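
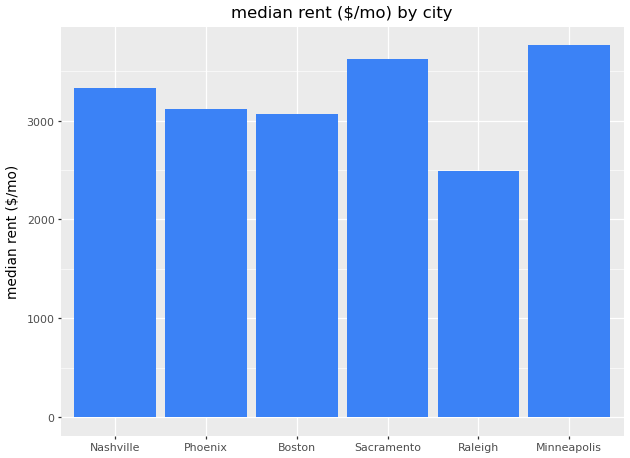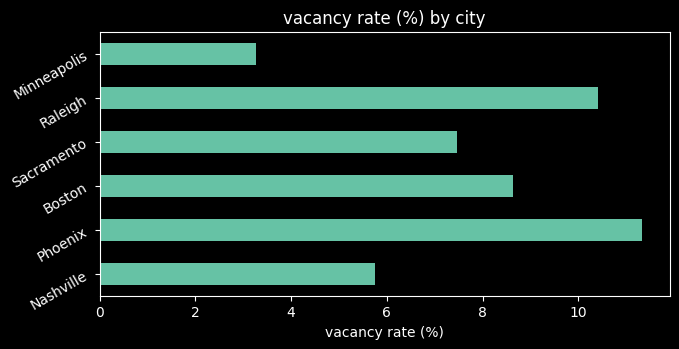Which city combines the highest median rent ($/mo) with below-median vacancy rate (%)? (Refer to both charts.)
Minneapolis

Chart 2 median vacancy rate (%) ≈ 8; below-median cities: Nashville, Sacramento, Minneapolis. Among those, Minneapolis has the highest median rent ($/mo) (≈ 4000).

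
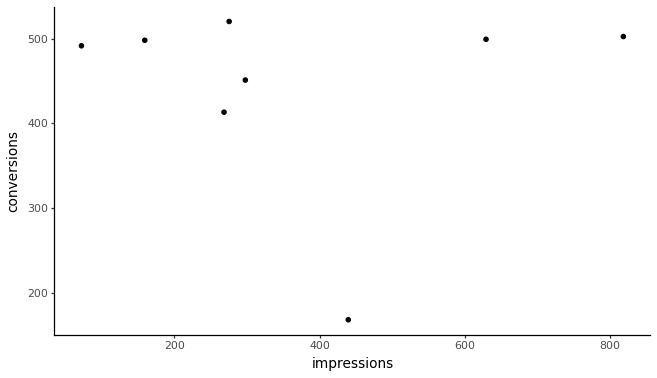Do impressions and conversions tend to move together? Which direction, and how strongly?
Points are roughly uncorrelated; weak (|r| ≈ 0.0).

no clear correlation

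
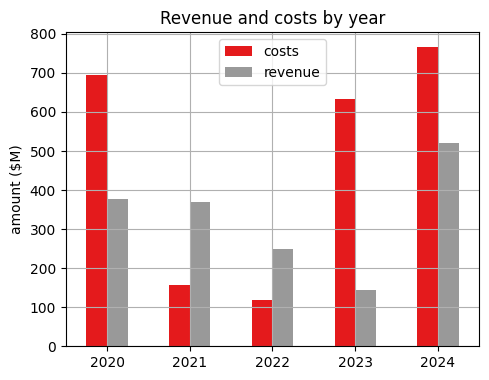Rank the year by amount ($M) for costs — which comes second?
Top 3 for costs: 2024 ≈ 800, 2020 ≈ 700, 2023 ≈ 600.

2020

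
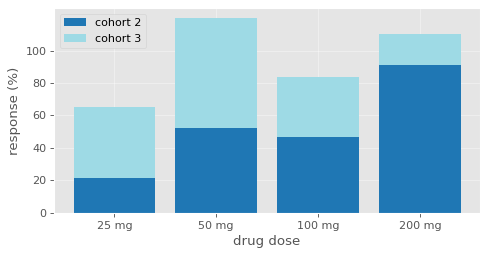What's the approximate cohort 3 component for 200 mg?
≈ 20

cohort 3 top ≈ 120, bottom ≈ 100; segment ≈ 20.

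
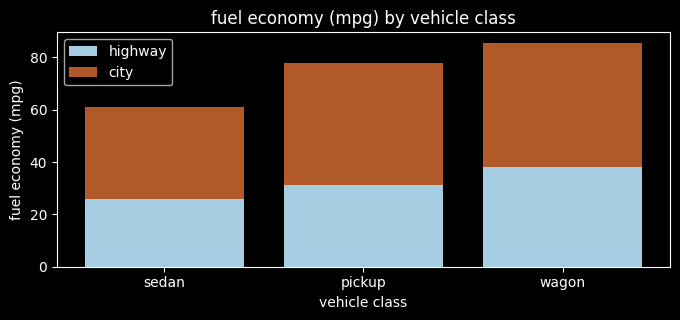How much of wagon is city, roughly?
city top ≈ 90, bottom ≈ 40; segment ≈ 50.

≈ 50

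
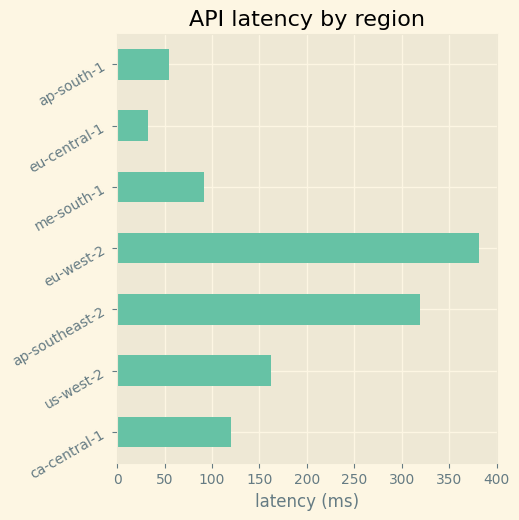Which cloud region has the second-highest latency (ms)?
Top 3: eu-west-2 ≈ 400, ap-southeast-2 ≈ 300, us-west-2 ≈ 150.

ap-southeast-2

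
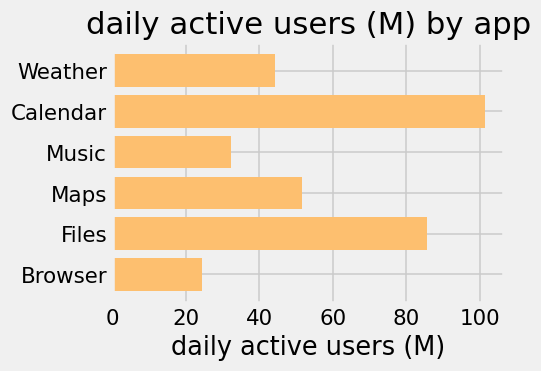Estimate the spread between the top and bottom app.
≈ 80

Max Calendar ≈ 100, min Browser ≈ 20; range ≈ 80.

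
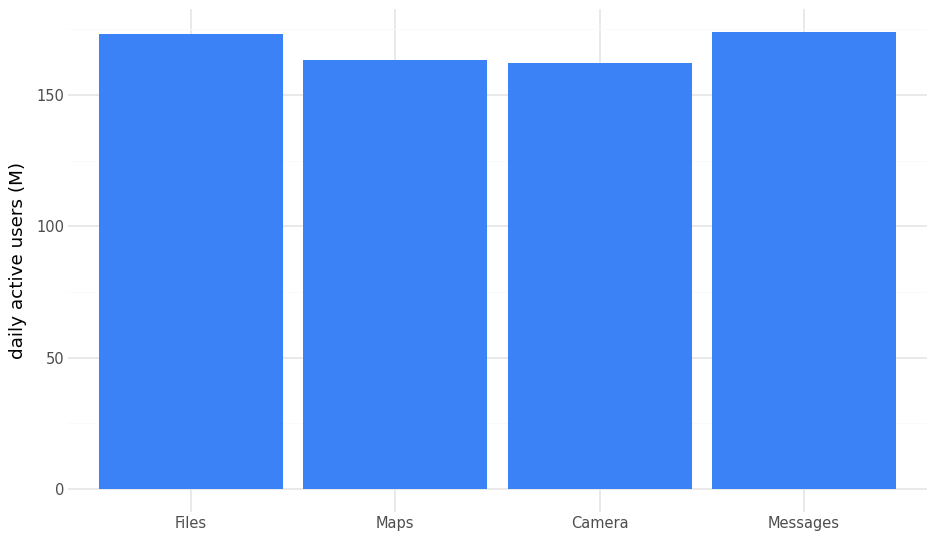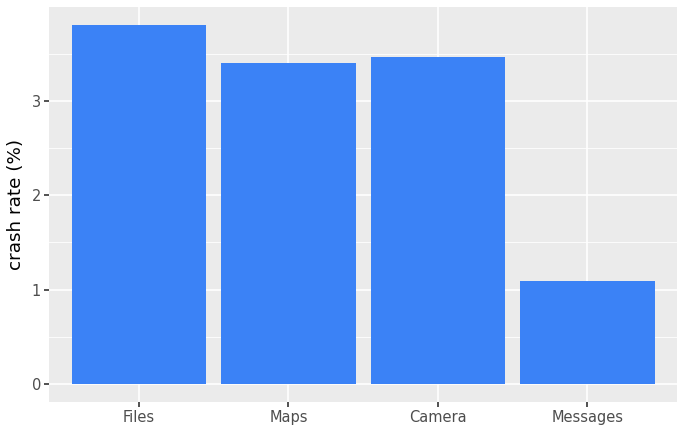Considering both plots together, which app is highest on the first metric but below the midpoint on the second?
Messages

Chart 2 median crash rate (%) ≈ 3.5; below-median apps: Maps, Messages. Among those, Messages has the highest daily active users (M) (≈ 180).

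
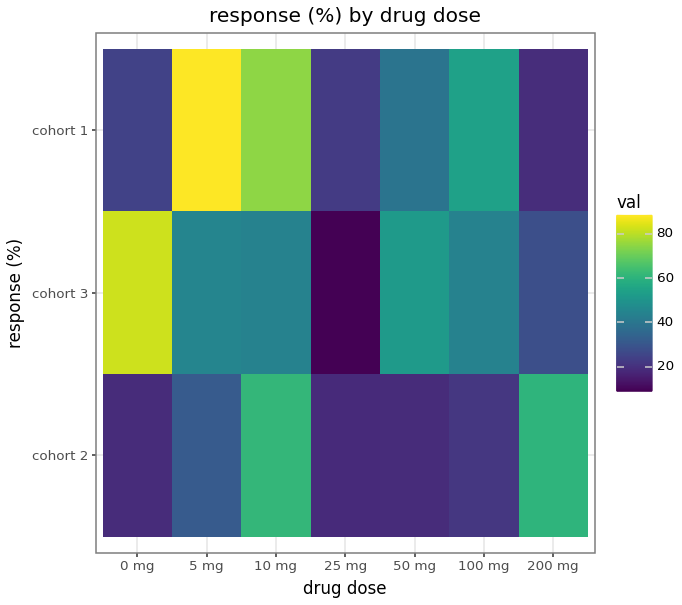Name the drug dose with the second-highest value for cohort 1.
10 mg

Top 3 for cohort 1: 5 mg ≈ 90, 10 mg ≈ 70, 100 mg ≈ 50.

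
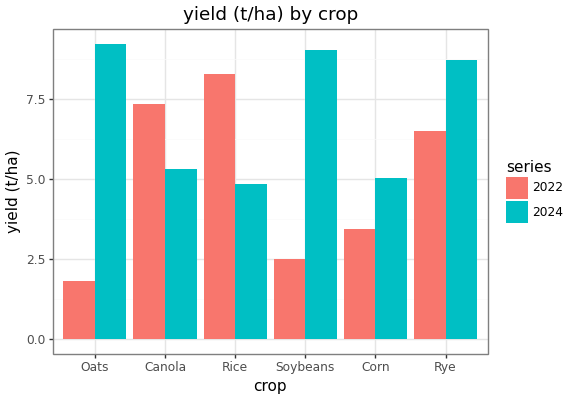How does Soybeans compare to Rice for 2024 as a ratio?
≈ 1.8×

Soybeans ≈ 9, Rice ≈ 5; 9/5 ≈ 1.8.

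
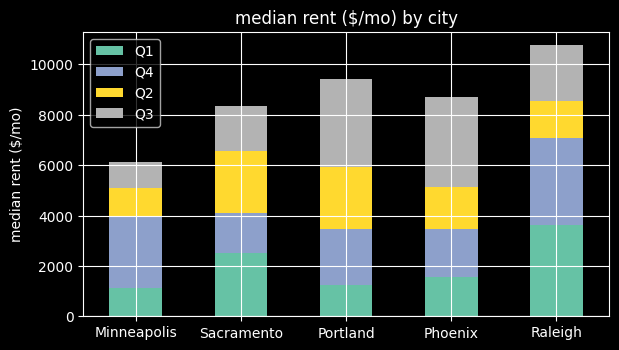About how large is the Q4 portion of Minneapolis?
Q4 top ≈ 4000, bottom ≈ 1000; segment ≈ 3000.

≈ 3000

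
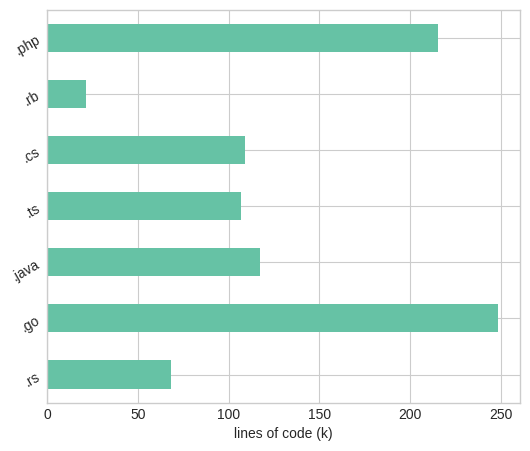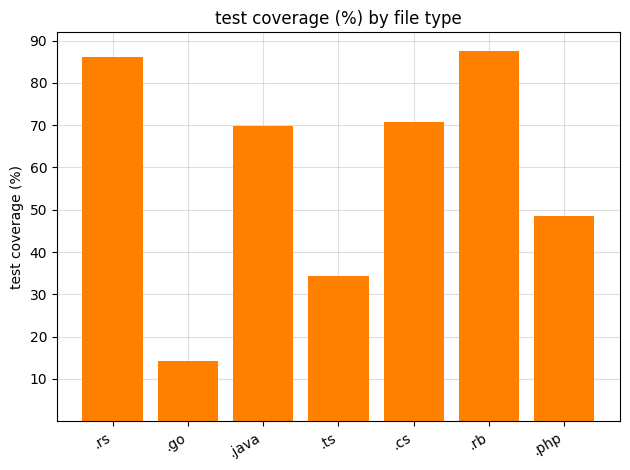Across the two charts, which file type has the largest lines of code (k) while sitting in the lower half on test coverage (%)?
Chart 2 median test coverage (%) ≈ 70; below-median file types: .go, .ts, .php. Among those, .go has the highest lines of code (k) (≈ 250).

.go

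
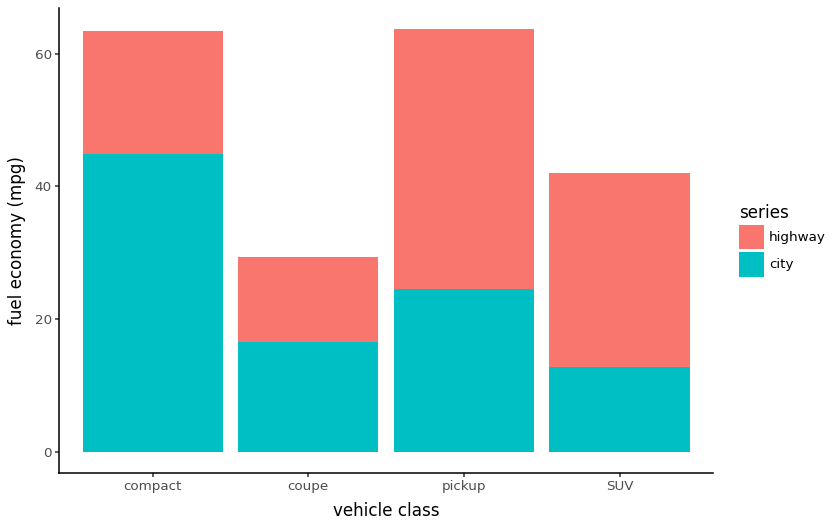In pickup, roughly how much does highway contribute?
highway top ≈ 60, bottom ≈ 20; segment ≈ 40.

≈ 40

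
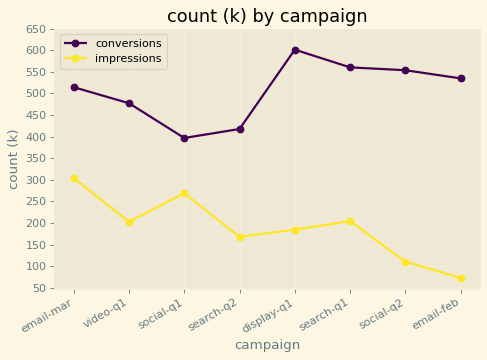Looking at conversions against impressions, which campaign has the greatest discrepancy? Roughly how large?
email-feb, ≈ 500 k

email-feb: conversions ≈ 550, impressions ≈ 50 → gap ≈ 500. Next-largest (social-q2) is only ≈ 450.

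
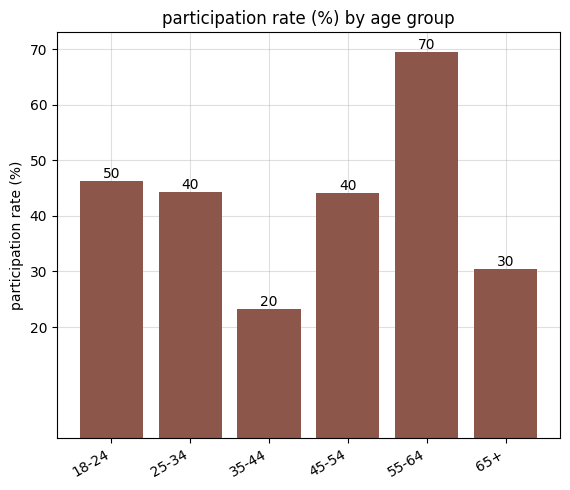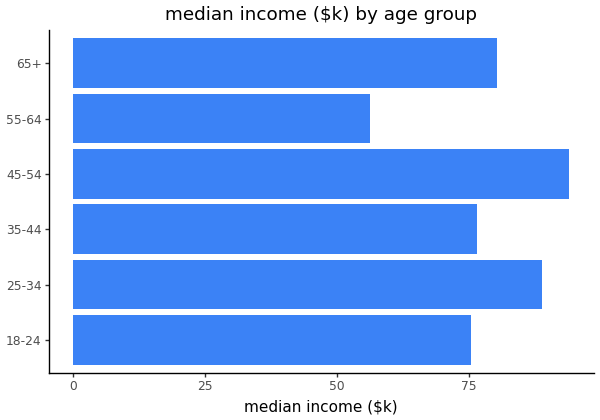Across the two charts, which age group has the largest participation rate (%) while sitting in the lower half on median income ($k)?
55-64

Chart 2 median median income ($k) ≈ 80; below-median age groups: 18-24, 35-44, 55-64. Among those, 55-64 has the highest participation rate (%) (≈ 70).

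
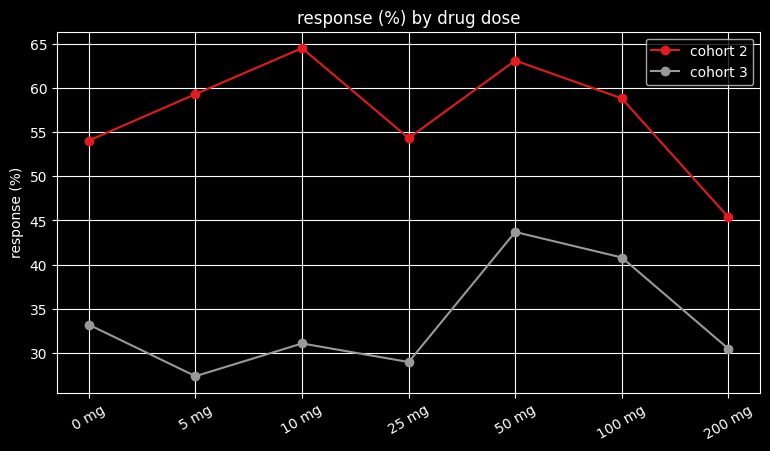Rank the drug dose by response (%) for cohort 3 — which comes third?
Top 4 for cohort 3: 50 mg ≈ 45, 100 mg ≈ 40, 0 mg ≈ 35, 10 mg ≈ 30.

0 mg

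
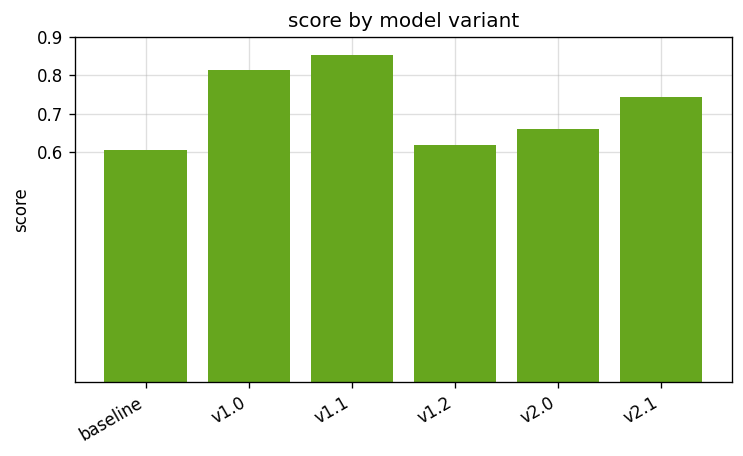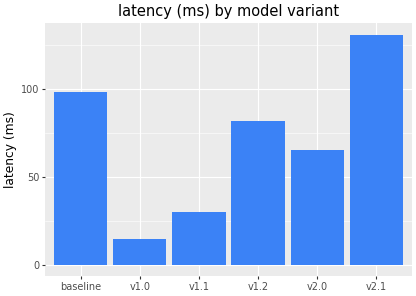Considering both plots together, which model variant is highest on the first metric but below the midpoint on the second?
Chart 2 median latency (ms) ≈ 80; below-median model variants: v1.0, v1.1, v2.0. Among those, v1.1 has the highest score (≈ 0.9).

v1.1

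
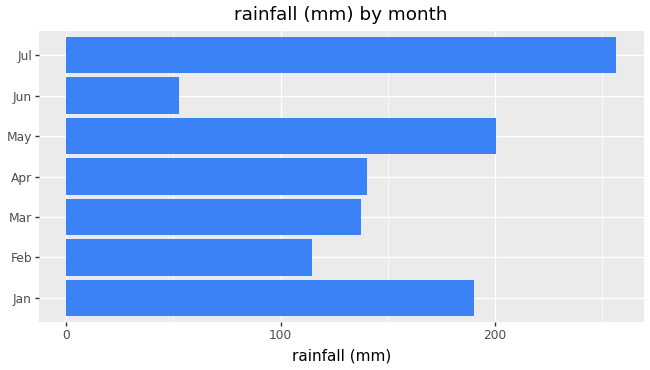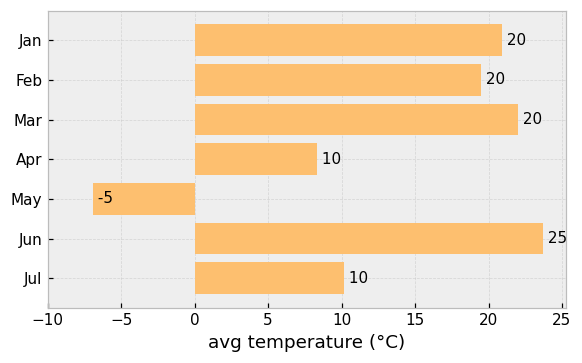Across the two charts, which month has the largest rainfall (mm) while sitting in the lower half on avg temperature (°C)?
Chart 2 median avg temperature (°C) ≈ 20; below-median months: Apr, May, Jul. Among those, Jul has the highest rainfall (mm) (≈ 250).

Jul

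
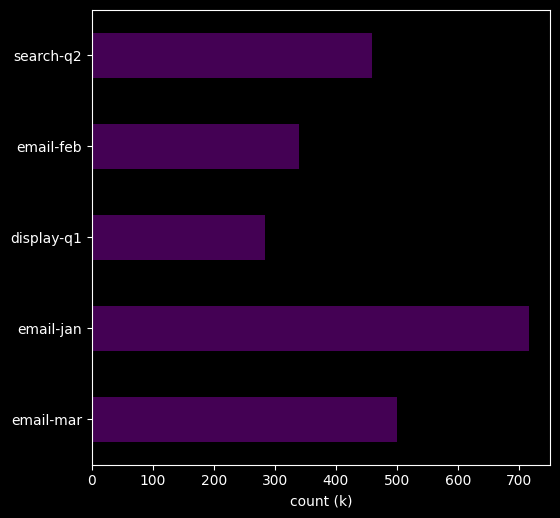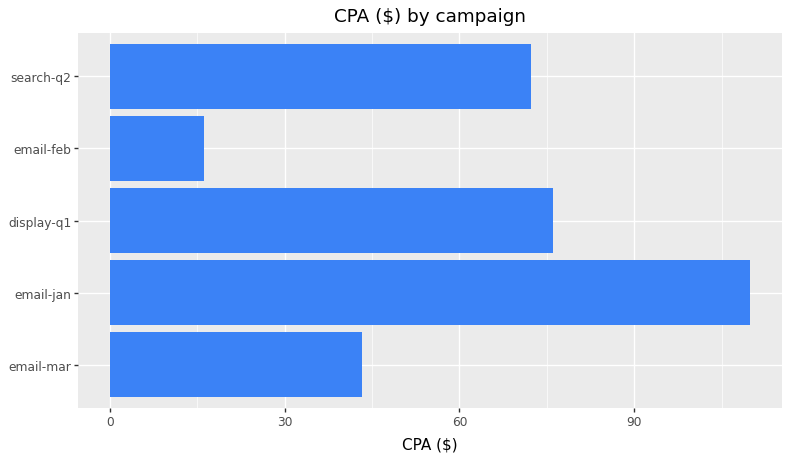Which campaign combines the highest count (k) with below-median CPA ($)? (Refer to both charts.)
email-mar

Chart 2 median CPA ($) ≈ 80; below-median campaigns: email-mar, email-feb. Among those, email-mar has the highest count (k) (≈ 500).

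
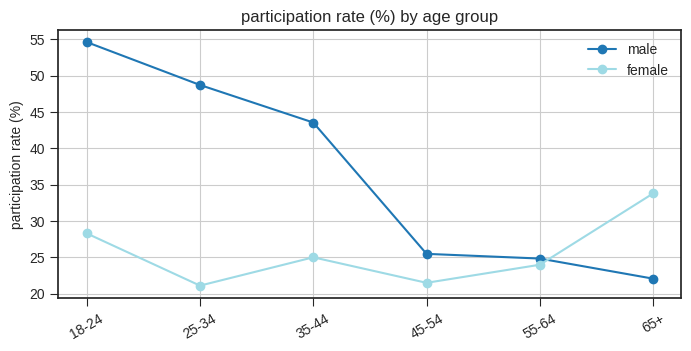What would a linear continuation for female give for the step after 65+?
Last three: 20, 25, 35 → slope ≈ 7.5/step → next ≈ 42.5.

≈ 42.5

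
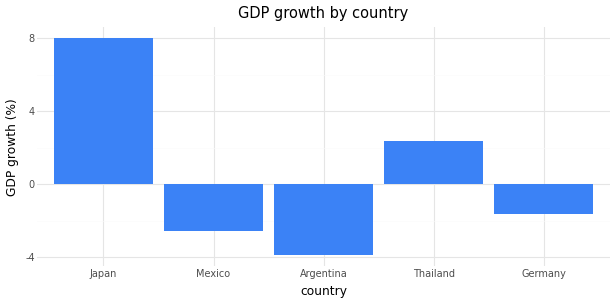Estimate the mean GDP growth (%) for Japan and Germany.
(8 + -2) / 2 ≈ 3.

≈ 3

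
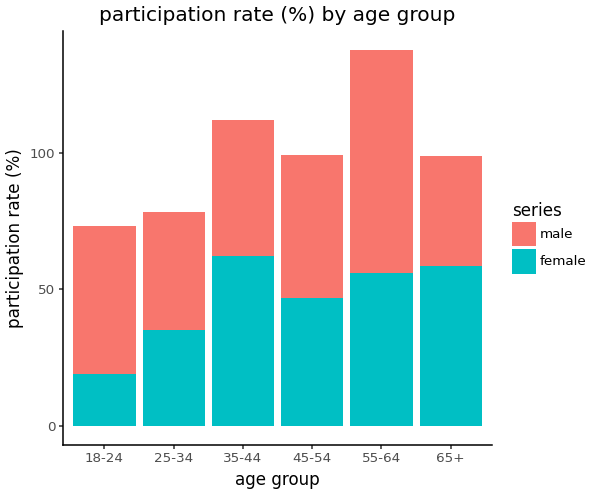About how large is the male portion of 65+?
male top ≈ 100, bottom ≈ 60; segment ≈ 40.

≈ 40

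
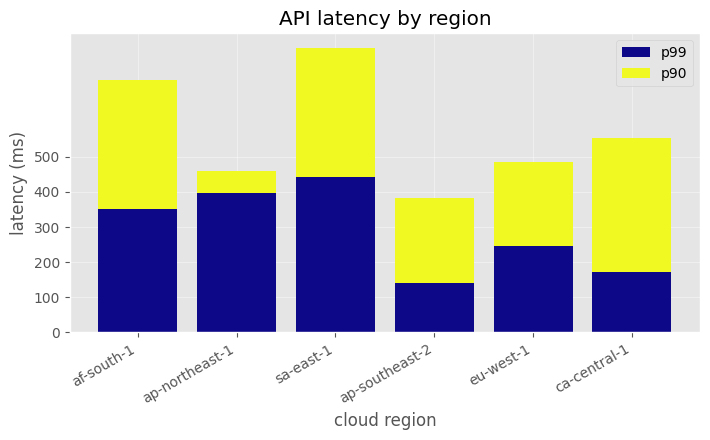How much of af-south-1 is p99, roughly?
≈ 400

p99 top ≈ 400, bottom ≈ 0; segment ≈ 400.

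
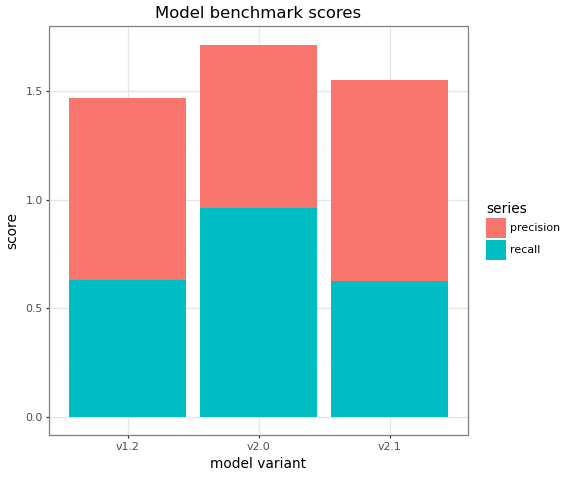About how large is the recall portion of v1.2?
recall top ≈ 0.6, bottom ≈ 0.0; segment ≈ 0.6.

≈ 0.6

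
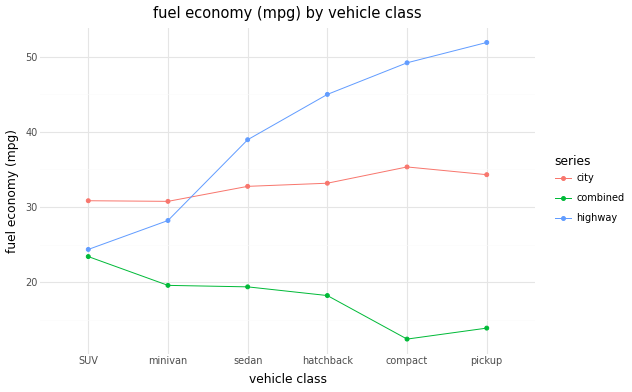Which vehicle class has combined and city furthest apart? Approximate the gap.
compact: combined ≈ 10, city ≈ 35 → gap ≈ 25. Next-largest (pickup) is only ≈ 20.

compact, ≈ 25 mpg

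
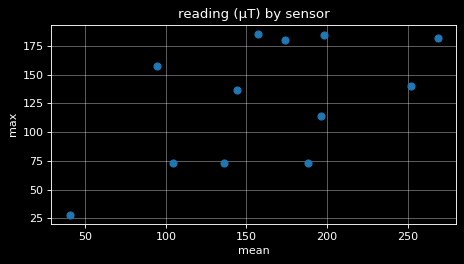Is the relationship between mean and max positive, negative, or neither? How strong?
Points are positively correlated; moderate (|r| ≈ 0.6).

positive, moderate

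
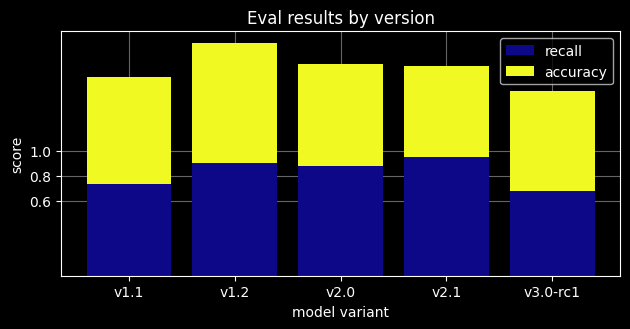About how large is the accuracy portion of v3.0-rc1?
accuracy top ≈ 1.4, bottom ≈ 0.6; segment ≈ 0.8.

≈ 0.8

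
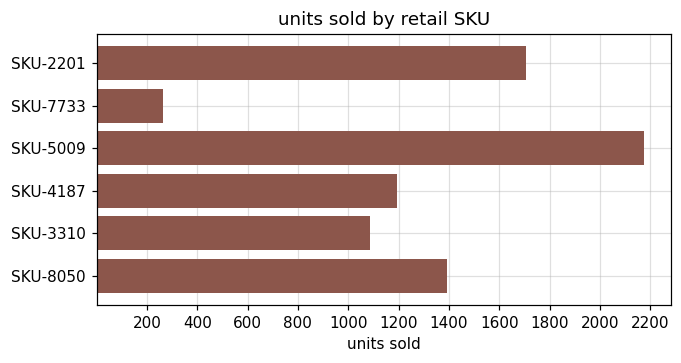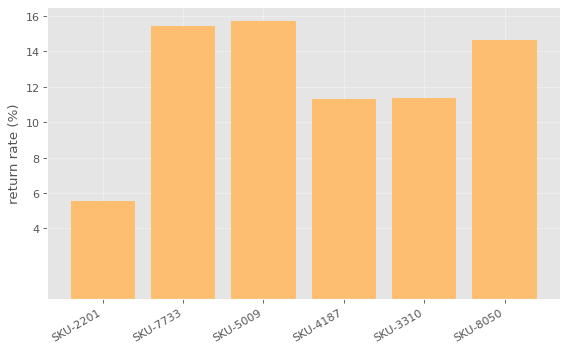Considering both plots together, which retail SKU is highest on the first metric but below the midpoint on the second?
Chart 2 median return rate (%) ≈ 14; below-median retail SKUs: SKU-2201, SKU-4187, SKU-3310. Among those, SKU-2201 has the highest units sold (≈ 1800).

SKU-2201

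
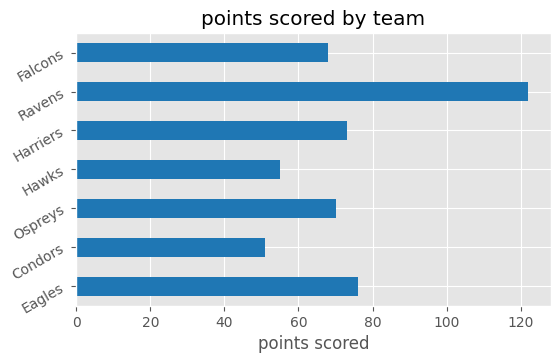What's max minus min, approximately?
Max Ravens ≈ 120, min Condors ≈ 60; range ≈ 60.

≈ 60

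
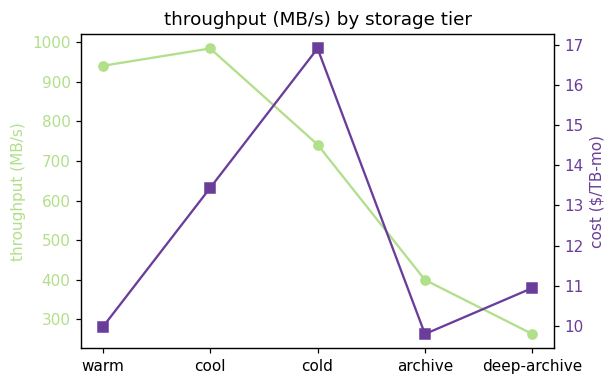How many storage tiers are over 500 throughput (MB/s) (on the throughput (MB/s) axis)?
Above 500: warm, cool, cold.

3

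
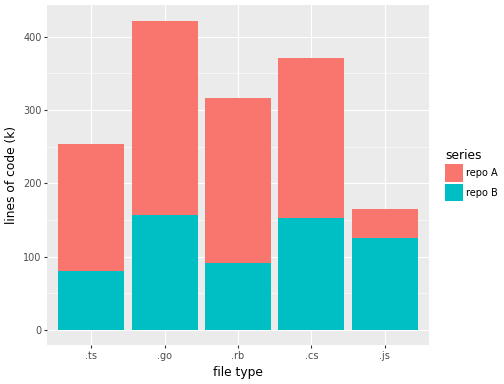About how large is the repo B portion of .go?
repo B top ≈ 150, bottom ≈ 0; segment ≈ 150.

≈ 150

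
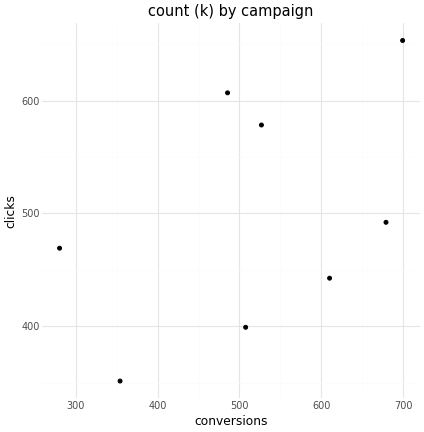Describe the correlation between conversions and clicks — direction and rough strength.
positive, moderate

Points are positively correlated; moderate (|r| ≈ 0.5).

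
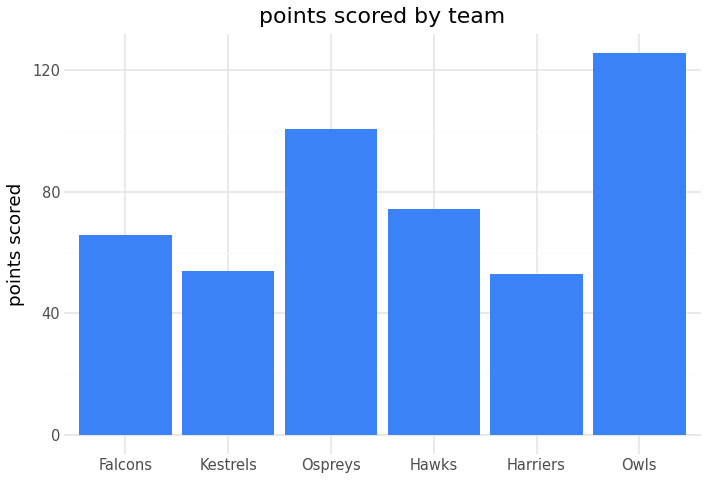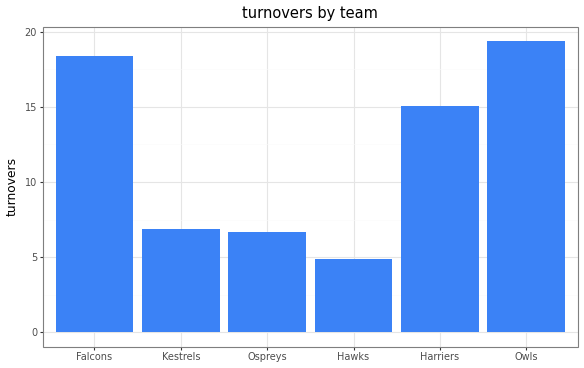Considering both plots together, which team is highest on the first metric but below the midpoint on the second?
Ospreys

Chart 2 median turnovers ≈ 10; below-median teams: Kestrels, Ospreys, Hawks. Among those, Ospreys has the highest points scored (≈ 100).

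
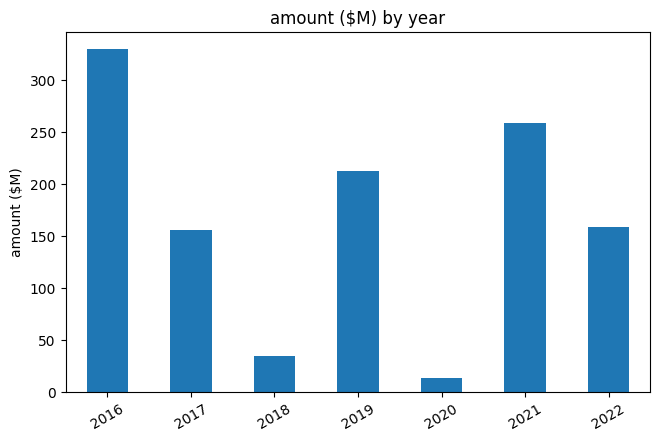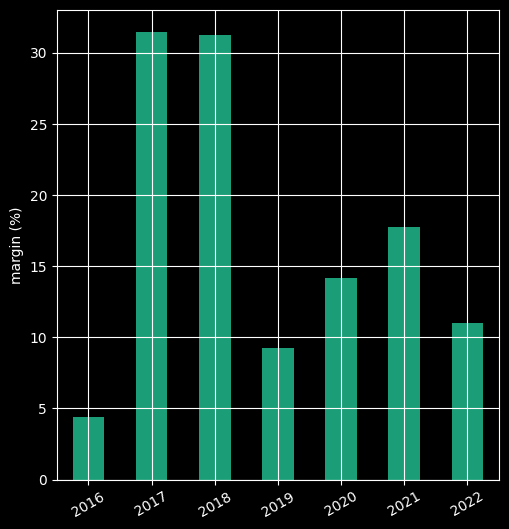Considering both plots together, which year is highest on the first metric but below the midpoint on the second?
Chart 2 median margin (%) ≈ 15; below-median years: 2016, 2019, 2022. Among those, 2016 has the highest amount ($M) (≈ 350).

2016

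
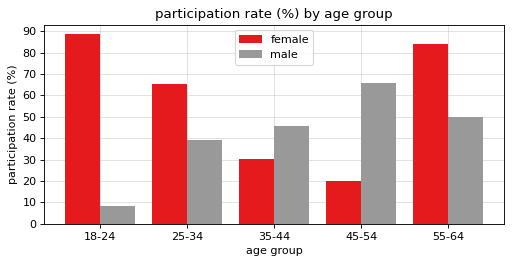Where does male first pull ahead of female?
25-34: male ≈ 40 vs female ≈ 70 (not yet); 35-44: male ≈ 50 vs female ≈ 30 (first crossover).

35-44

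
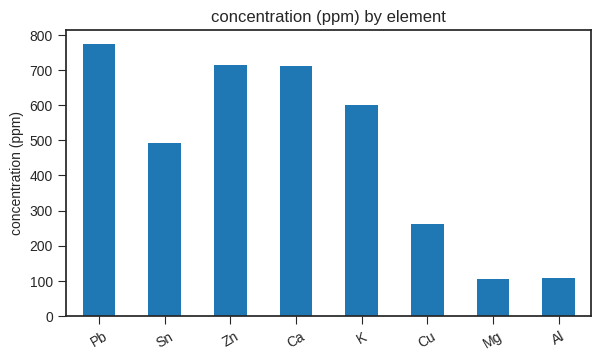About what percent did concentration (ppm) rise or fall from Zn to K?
Zn ≈ 700, K ≈ 600; (600 − 700) / 700 ≈ -14.3%.

≈ -14.3%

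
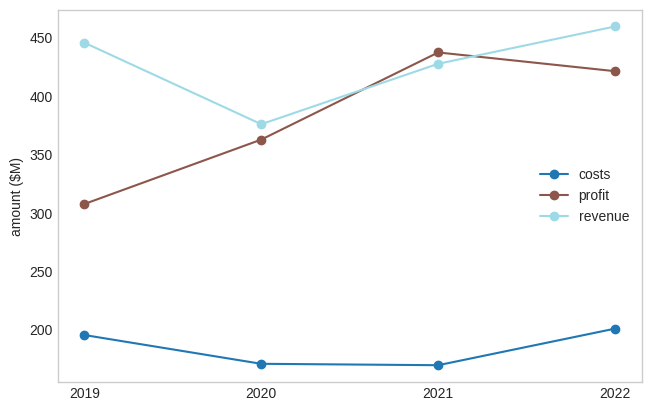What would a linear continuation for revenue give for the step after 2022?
Last three: 375, 425, 450 → slope ≈ 37.5/step → next ≈ 487.5.

≈ 487.5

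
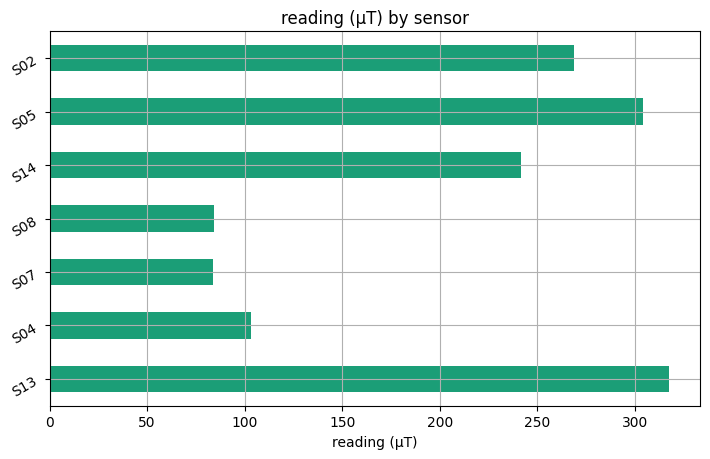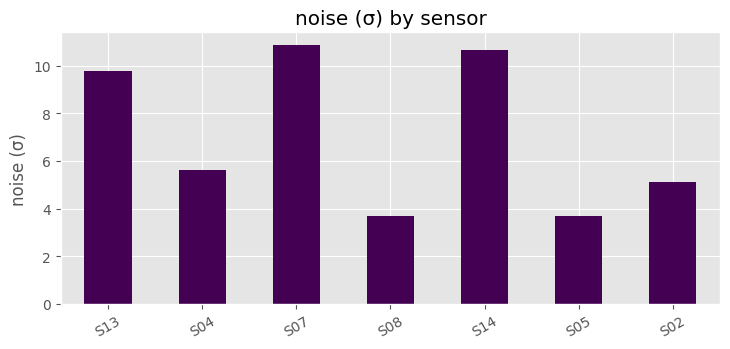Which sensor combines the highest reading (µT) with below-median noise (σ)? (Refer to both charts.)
Chart 2 median noise (σ) ≈ 6; below-median sensors: S08, S05, S02. Among those, S05 has the highest reading (µT) (≈ 300).

S05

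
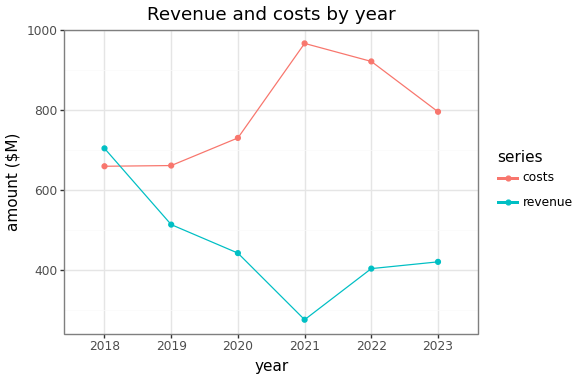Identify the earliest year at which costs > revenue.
2018: costs ≈ 700 vs revenue ≈ 700 (not yet); 2019: costs ≈ 700 vs revenue ≈ 500 (first crossover).

2019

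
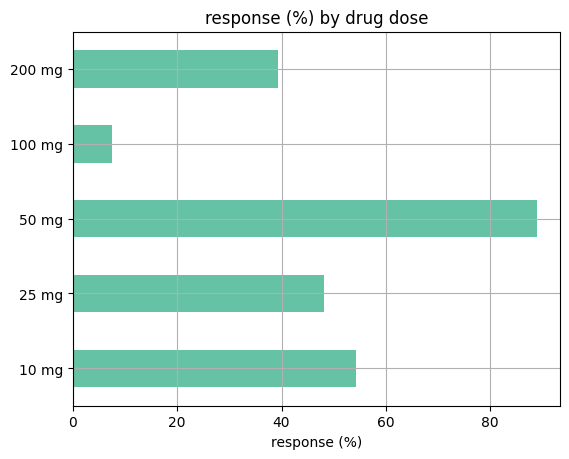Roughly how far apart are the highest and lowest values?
≈ 80

Max 50 mg ≈ 90, min 100 mg ≈ 10; range ≈ 80.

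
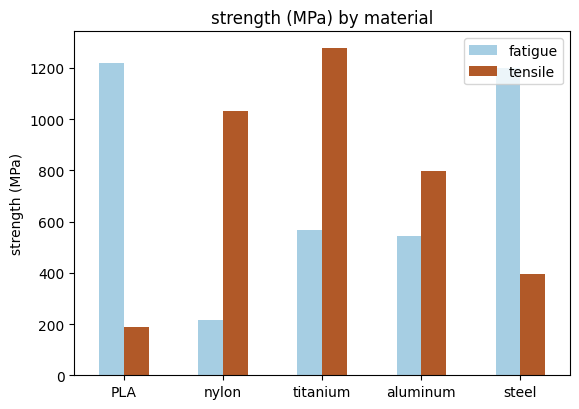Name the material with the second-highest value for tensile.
Top 3 for tensile: titanium ≈ 1200, nylon ≈ 1000, aluminum ≈ 800.

nylon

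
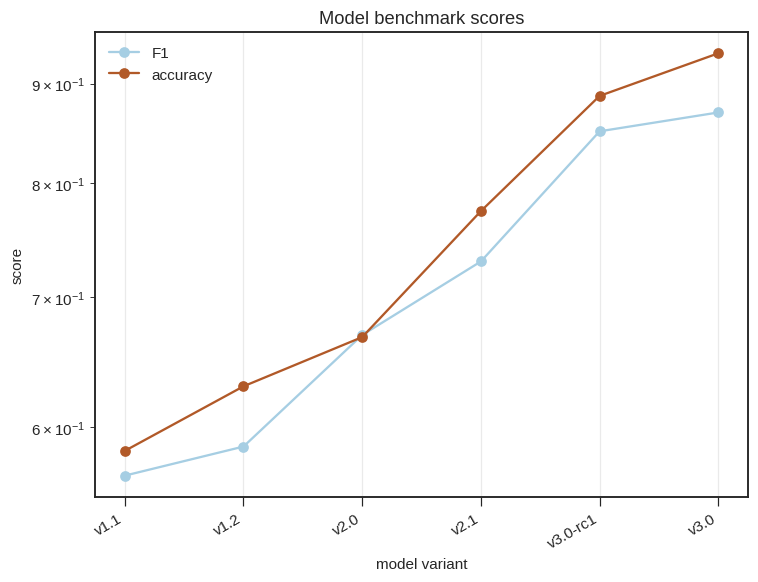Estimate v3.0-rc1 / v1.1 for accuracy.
≈ 1.5×

v3.0-rc1 ≈ 0.90, v1.1 ≈ 0.60; 0.90/0.60 ≈ 1.5.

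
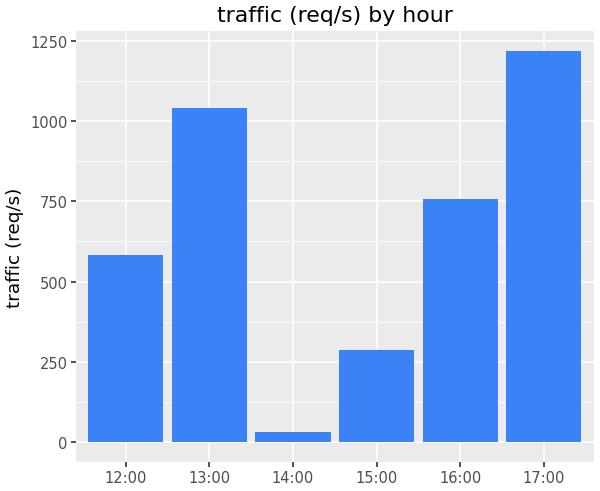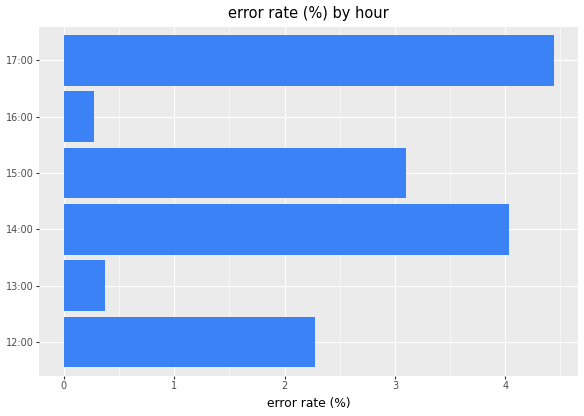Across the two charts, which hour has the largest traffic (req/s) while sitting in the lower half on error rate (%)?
13:00

Chart 2 median error rate (%) ≈ 2.5; below-median hours: 12:00, 13:00, 16:00. Among those, 13:00 has the highest traffic (req/s) (≈ 1000).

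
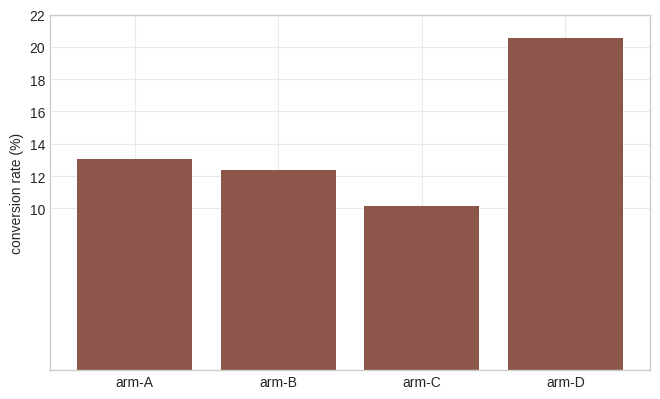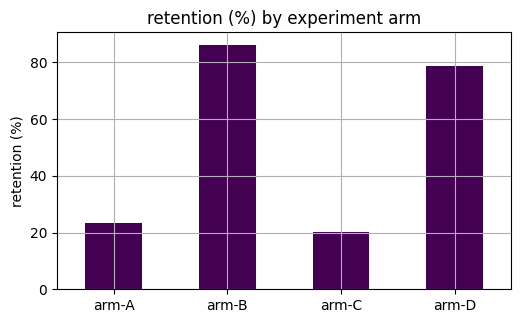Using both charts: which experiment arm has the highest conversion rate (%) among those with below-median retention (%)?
Chart 2 median retention (%) ≈ 50; below-median experiment arms: arm-A, arm-C. Among those, arm-A has the highest conversion rate (%) (≈ 14).

arm-A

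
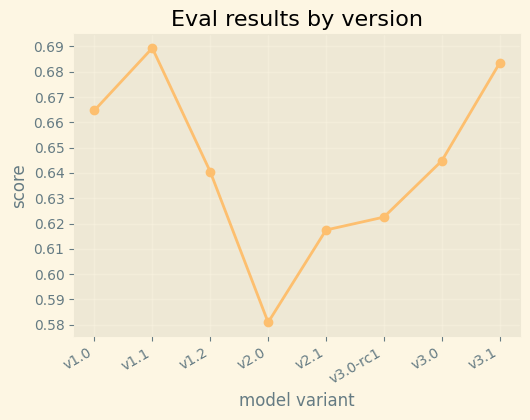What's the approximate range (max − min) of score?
≈ 0.11

Max v1.1 ≈ 0.69, min v2.0 ≈ 0.58; range ≈ 0.11.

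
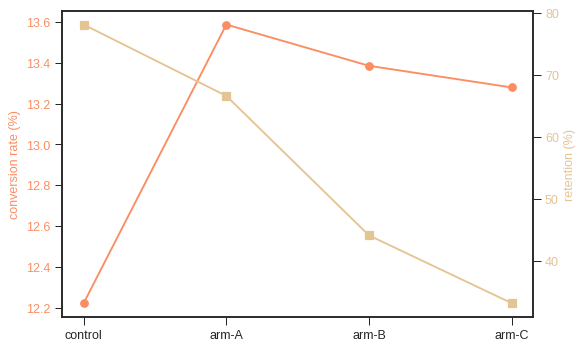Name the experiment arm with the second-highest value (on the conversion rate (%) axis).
Top 3 (on the conversion rate (%) axis): arm-A ≈ 13.6, arm-B ≈ 13.4, arm-C ≈ 13.2.

arm-B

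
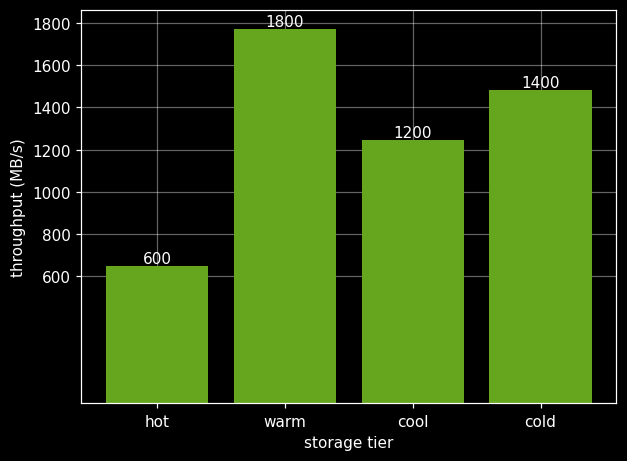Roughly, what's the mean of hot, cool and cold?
(600 + 1200 + 1400) / 3 ≈ 1067.

≈ 1067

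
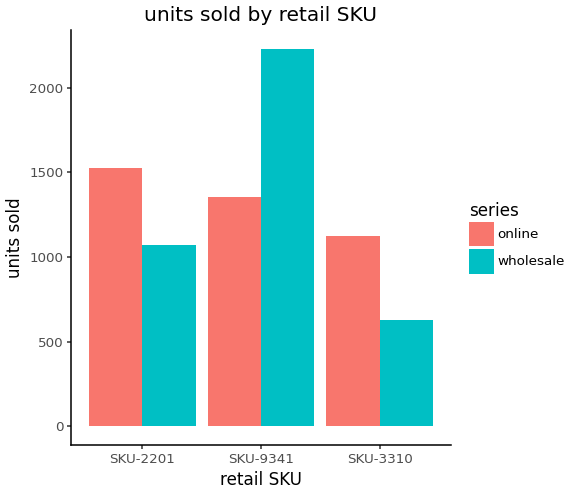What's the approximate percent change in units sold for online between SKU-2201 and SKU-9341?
SKU-2201 ≈ 1600, SKU-9341 ≈ 1400; (1400 − 1600) / 1600 ≈ -12.5%.

≈ -12.5%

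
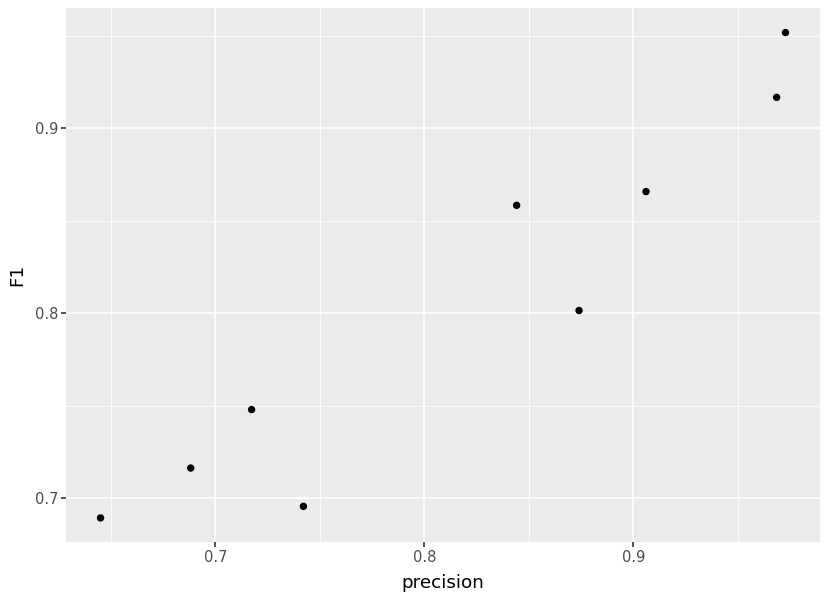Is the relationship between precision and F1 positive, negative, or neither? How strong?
Points are positively correlated; strong (|r| ≈ 0.9).

positive, strong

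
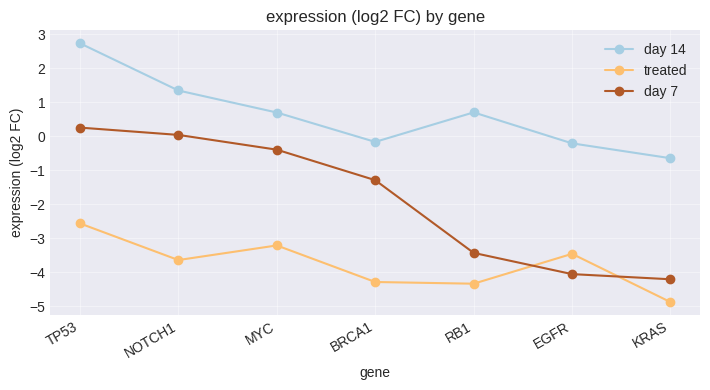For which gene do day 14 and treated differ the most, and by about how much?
TP53, ≈ 6 log2 FC

TP53: day 14 ≈ 3, treated ≈ -3 → gap ≈ 6. Next-largest (RB1) is only ≈ 5.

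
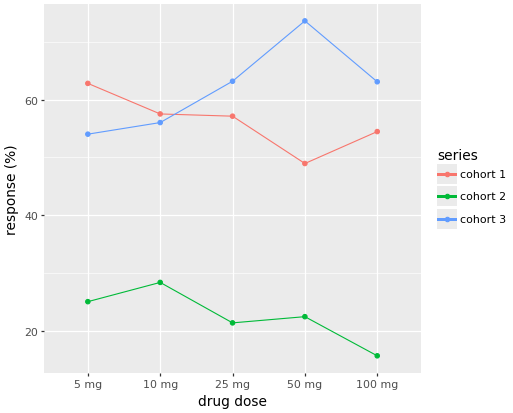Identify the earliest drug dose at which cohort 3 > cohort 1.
10 mg: cohort 3 ≈ 55 vs cohort 1 ≈ 60 (not yet); 25 mg: cohort 3 ≈ 65 vs cohort 1 ≈ 55 (first crossover).

25 mg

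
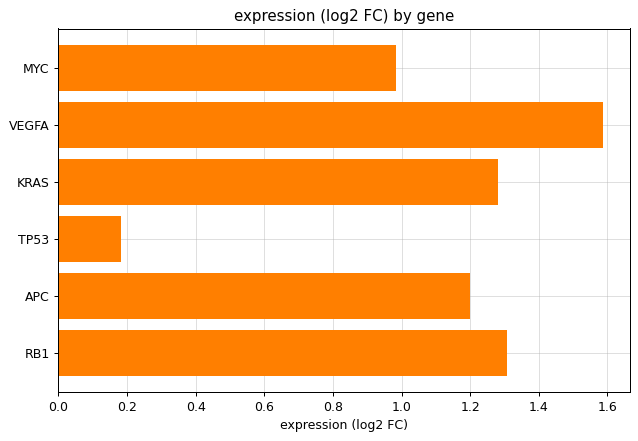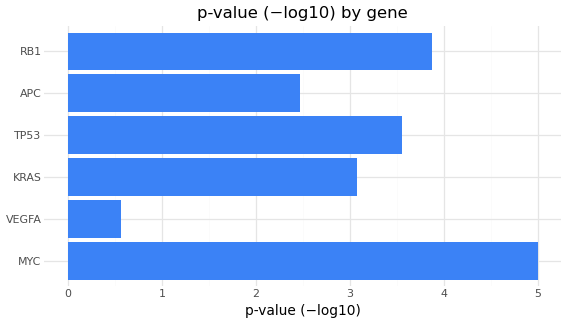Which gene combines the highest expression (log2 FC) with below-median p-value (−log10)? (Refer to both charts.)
Chart 2 median p-value (−log10) ≈ 3.5; below-median genes: VEGFA, KRAS, APC. Among those, VEGFA has the highest expression (log2 FC) (≈ 1.6).

VEGFA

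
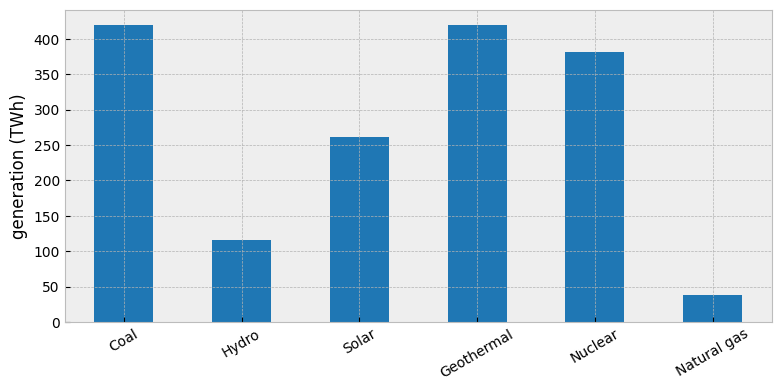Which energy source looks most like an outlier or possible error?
Natural gas ≈ 50; the rest sit between ≈ 100 and ≈ 400.

Natural gas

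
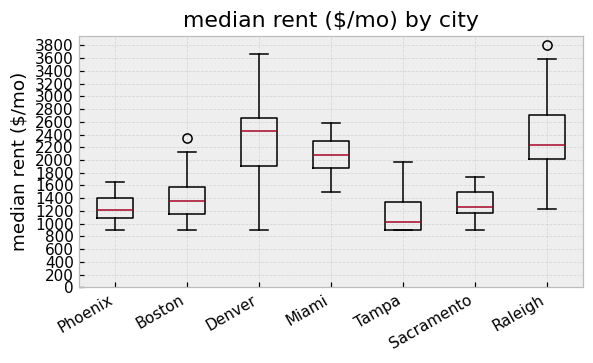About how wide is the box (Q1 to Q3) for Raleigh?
Q3 ≈ 2800, Q1 ≈ 2000; IQR ≈ 800.

≈ 800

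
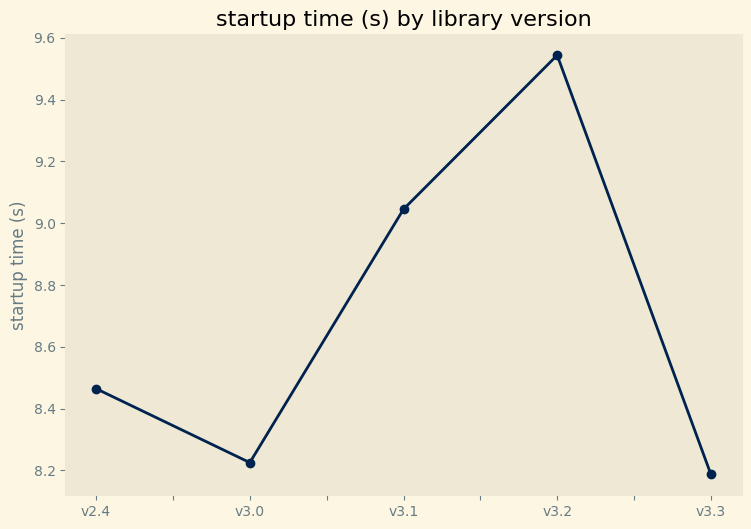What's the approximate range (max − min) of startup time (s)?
Max v3.2 ≈ 9.6, min v3.3 ≈ 8.2; range ≈ 1.4.

≈ 1.4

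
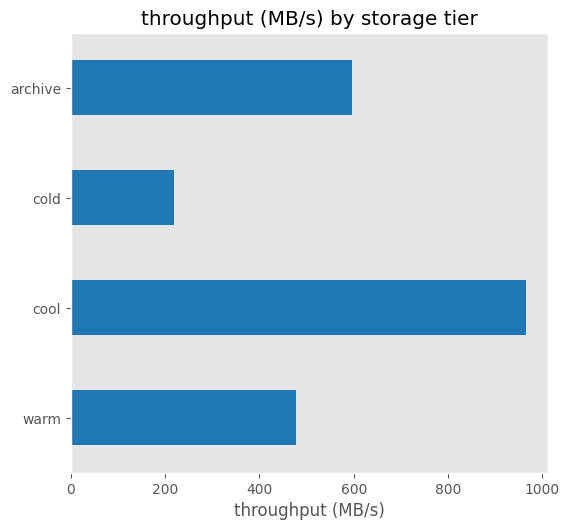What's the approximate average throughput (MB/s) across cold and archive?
≈ 400

(200 + 600) / 2 ≈ 400.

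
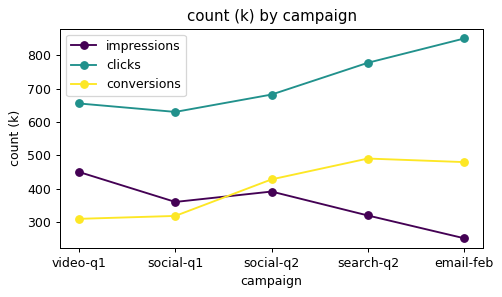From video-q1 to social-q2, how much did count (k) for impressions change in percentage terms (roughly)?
video-q1 ≈ 450, social-q2 ≈ 400; (400 − 450) / 450 ≈ -11.1%.

≈ -11.1%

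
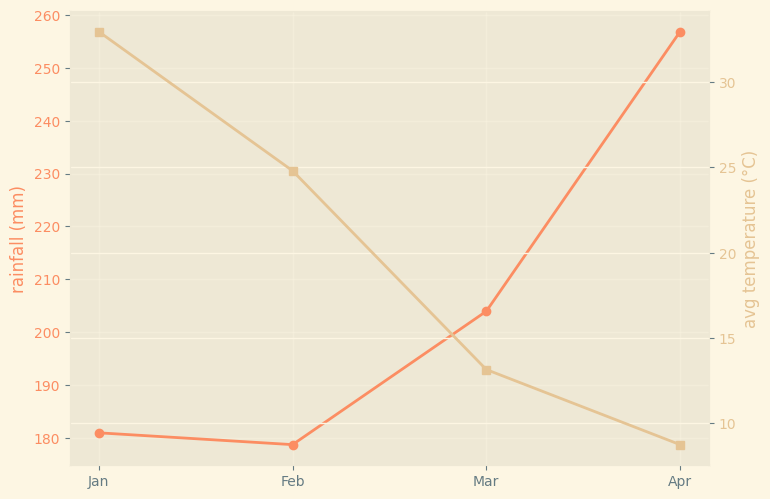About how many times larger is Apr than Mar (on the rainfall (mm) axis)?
Apr ≈ 260, Mar ≈ 200; 260/200 ≈ 1.3.

≈ 1.3×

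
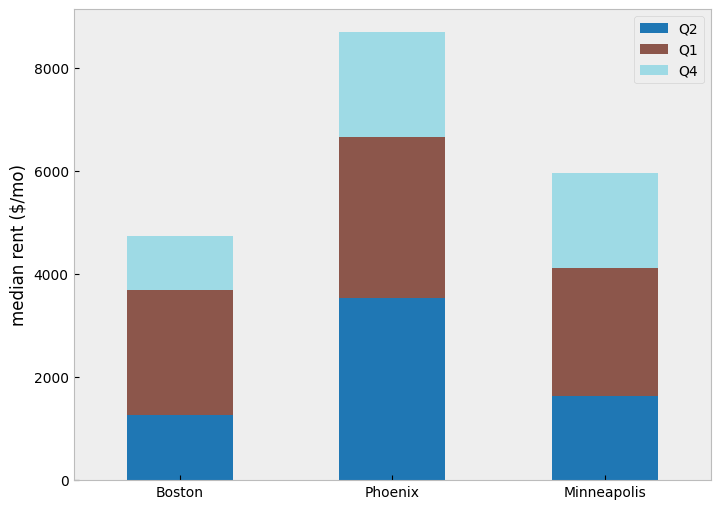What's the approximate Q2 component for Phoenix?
Q2 top ≈ 4000, bottom ≈ 0; segment ≈ 4000.

≈ 4000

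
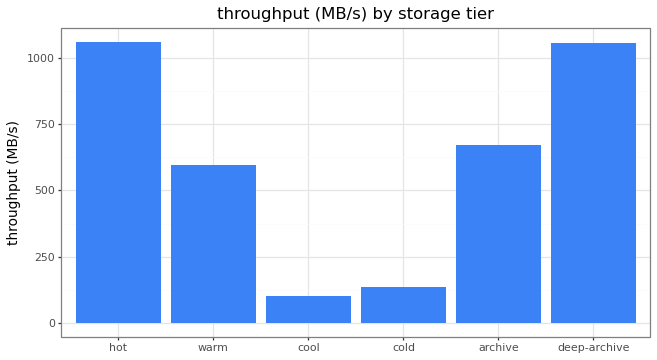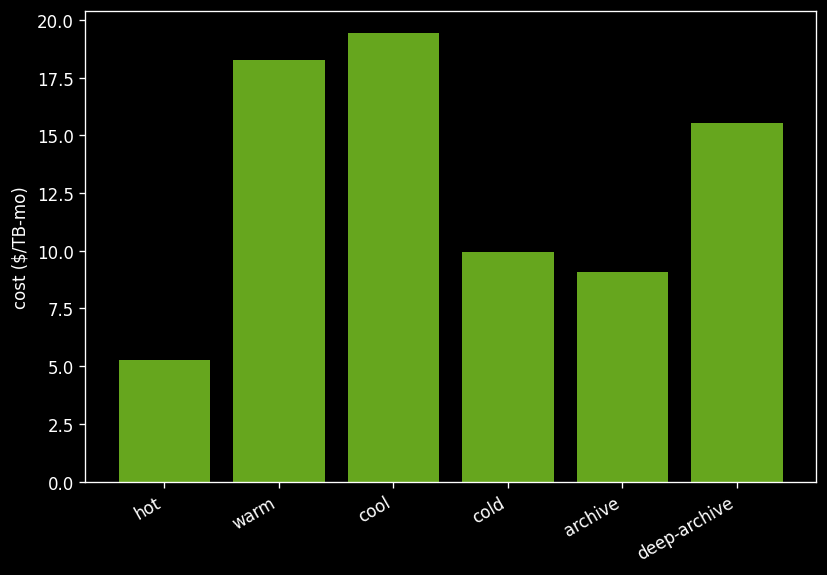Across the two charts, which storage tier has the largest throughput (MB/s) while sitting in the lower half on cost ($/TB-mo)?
hot

Chart 2 median cost ($/TB-mo) ≈ 12; below-median storage tiers: hot, cold, archive. Among those, hot has the highest throughput (MB/s) (≈ 1100).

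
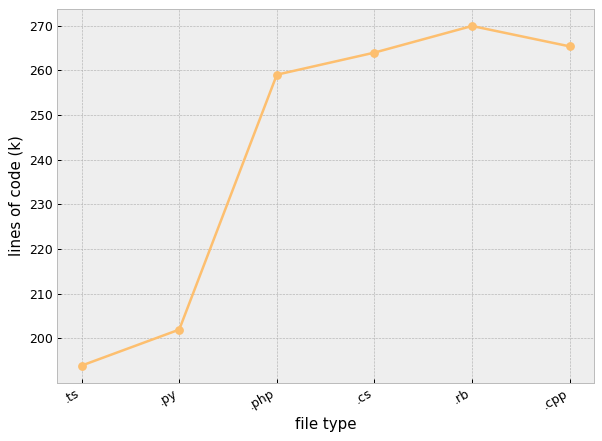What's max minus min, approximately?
Max .rb ≈ 270, min .ts ≈ 190; range ≈ 80.

≈ 80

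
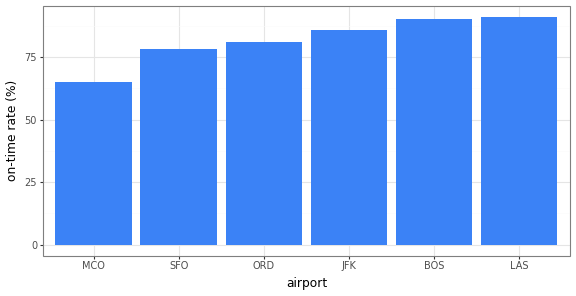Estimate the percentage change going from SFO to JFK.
≈ +12.5%

SFO ≈ 80, JFK ≈ 90; (90 − 80) / 80 ≈ +12.5%.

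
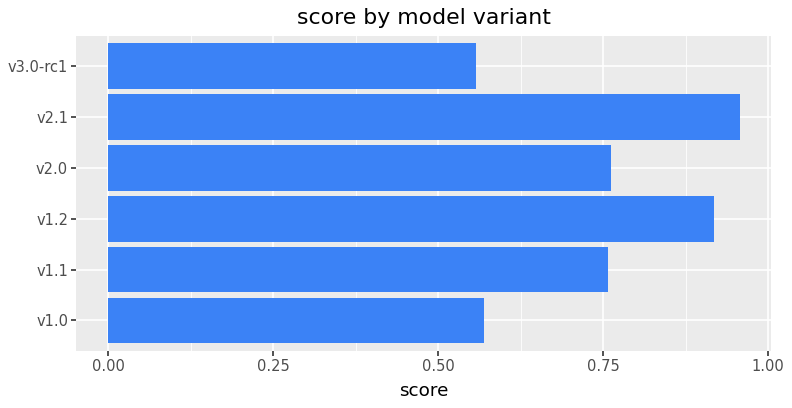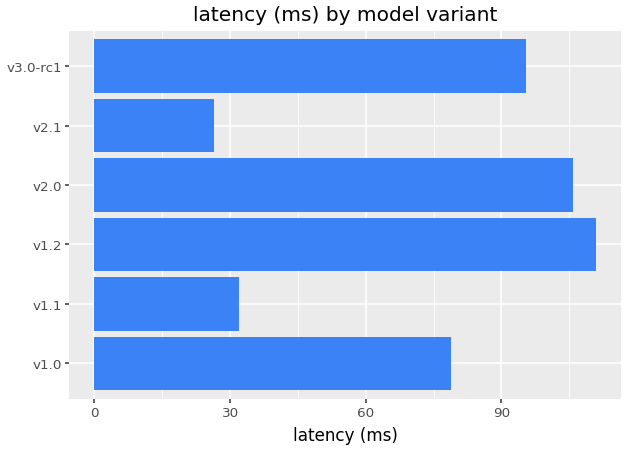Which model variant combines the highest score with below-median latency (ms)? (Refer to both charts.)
v2.1

Chart 2 median latency (ms) ≈ 80; below-median model variants: v1.0, v1.1, v2.1. Among those, v2.1 has the highest score (≈ 1).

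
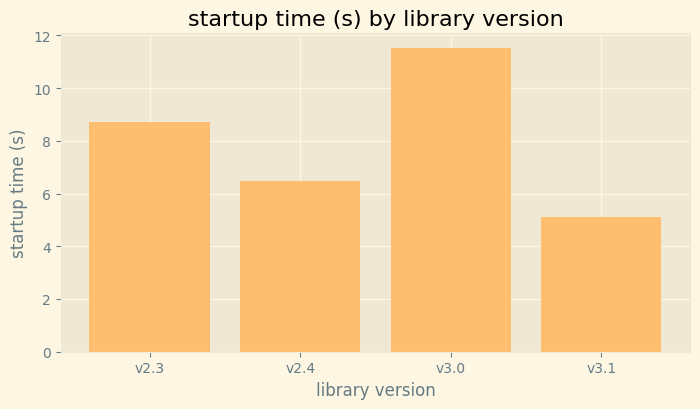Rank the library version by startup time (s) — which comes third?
Top 4: v3.0 ≈ 12, v2.3 ≈ 9, v2.4 ≈ 6, v3.1 ≈ 5.

v2.4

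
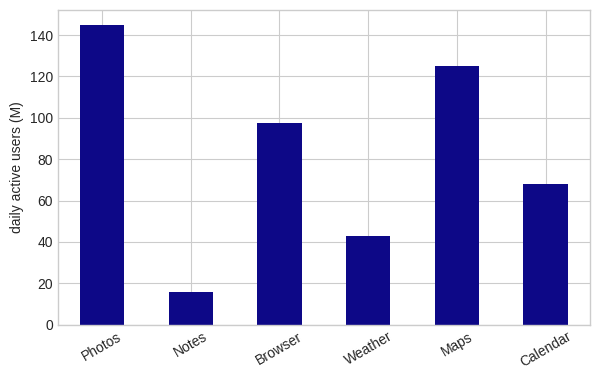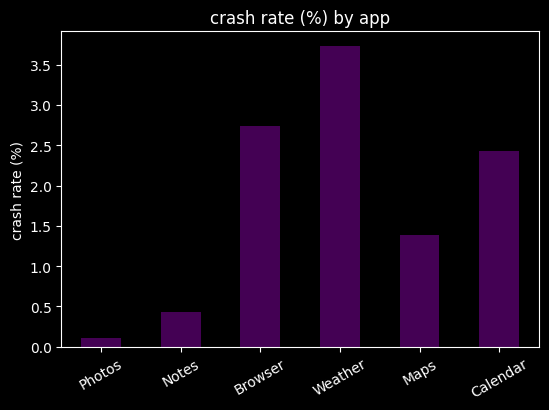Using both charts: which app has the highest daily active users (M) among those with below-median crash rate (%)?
Chart 2 median crash rate (%) ≈ 2; below-median apps: Photos, Notes, Maps. Among those, Photos has the highest daily active users (M) (≈ 140).

Photos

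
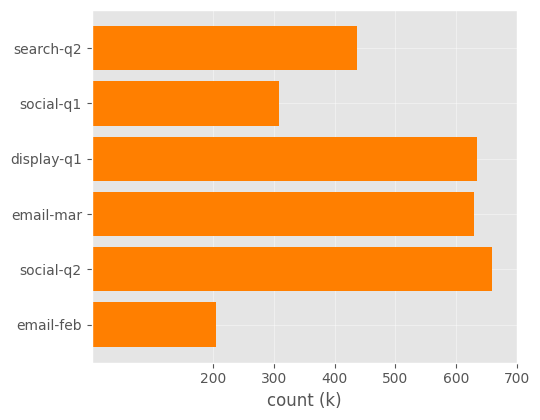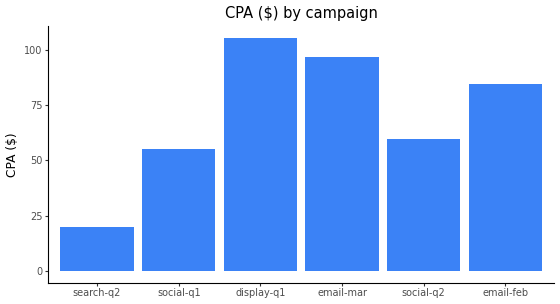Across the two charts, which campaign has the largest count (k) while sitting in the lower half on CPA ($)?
social-q2

Chart 2 median CPA ($) ≈ 70; below-median campaigns: search-q2, social-q1, social-q2. Among those, social-q2 has the highest count (k) (≈ 700).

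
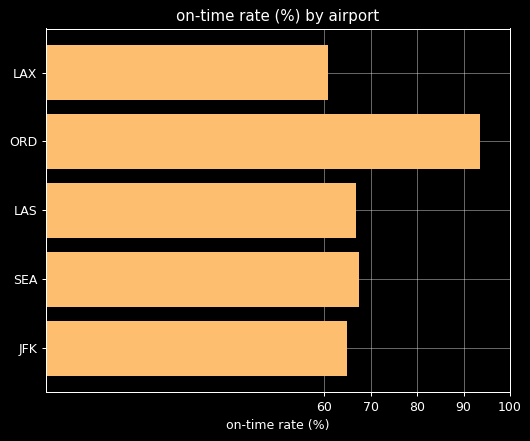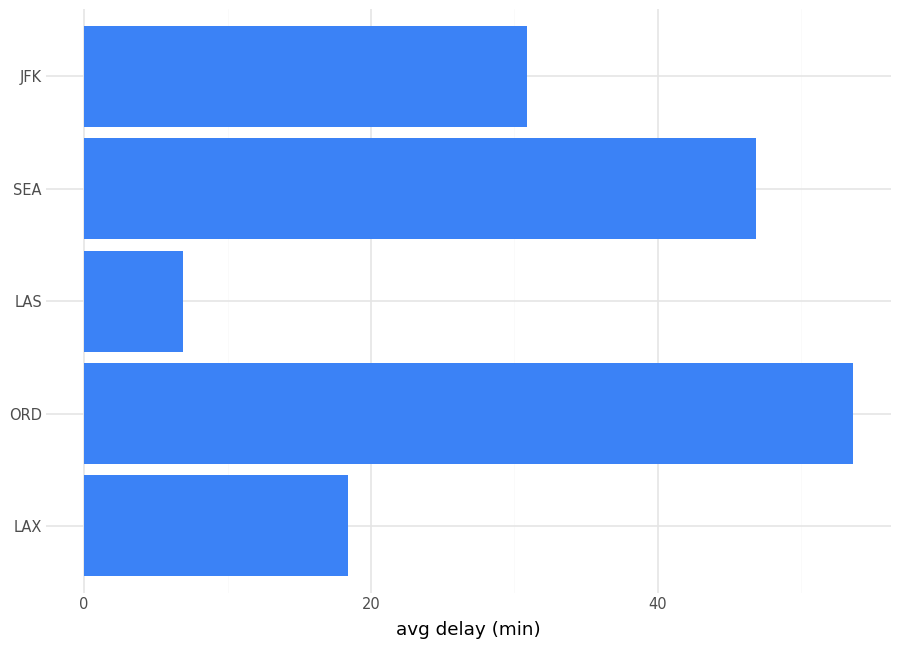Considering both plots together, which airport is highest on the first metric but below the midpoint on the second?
LAS

Chart 2 median avg delay (min) ≈ 30; below-median airports: LAX, LAS. Among those, LAS has the highest on-time rate (%) (≈ 70).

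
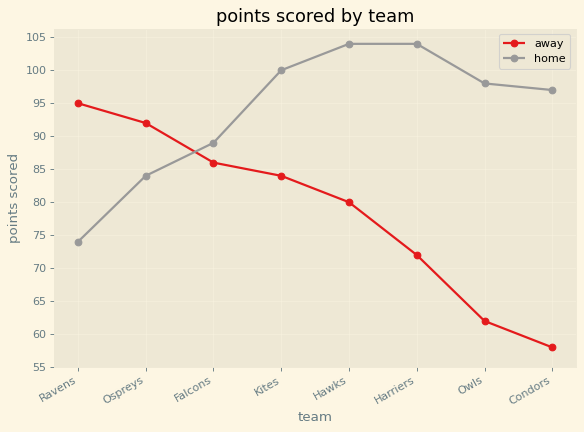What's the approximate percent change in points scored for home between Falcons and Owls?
Falcons ≈ 90, Owls ≈ 100; (100 − 90) / 90 ≈ +11.1%.

≈ +11.1%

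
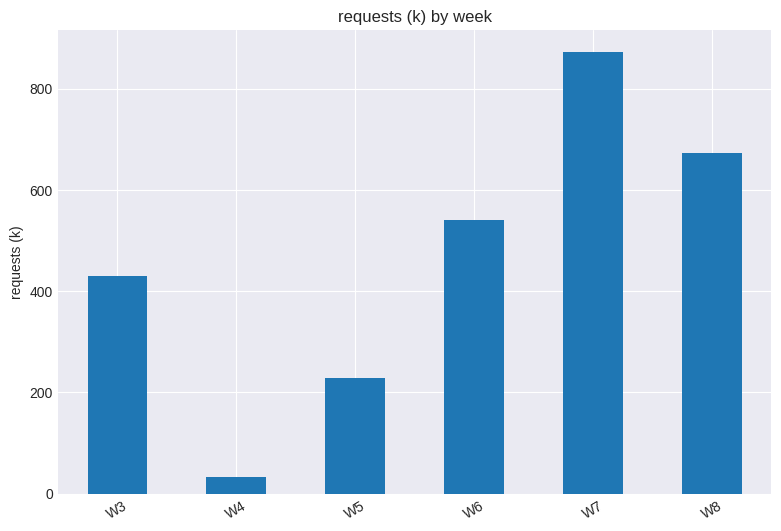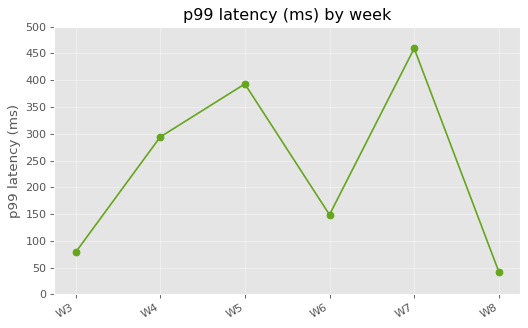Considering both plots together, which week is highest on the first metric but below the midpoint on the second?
W8

Chart 2 median p99 latency (ms) ≈ 200; below-median weeks: W3, W6, W8. Among those, W8 has the highest requests (k) (≈ 700).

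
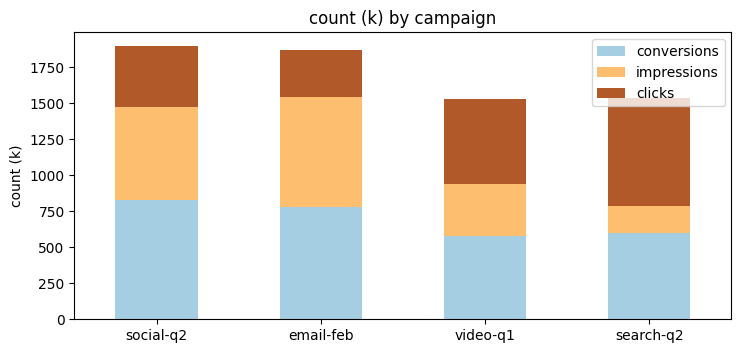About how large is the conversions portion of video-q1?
conversions top ≈ 600, bottom ≈ 0; segment ≈ 600.

≈ 600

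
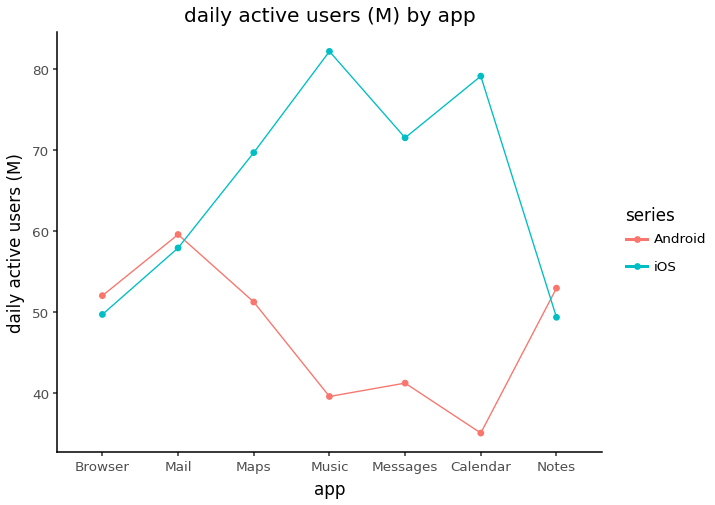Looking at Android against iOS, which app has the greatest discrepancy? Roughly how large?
Calendar: Android ≈ 35, iOS ≈ 80 → gap ≈ 45. Next-largest (Music) is only ≈ 40.

Calendar, ≈ 45 M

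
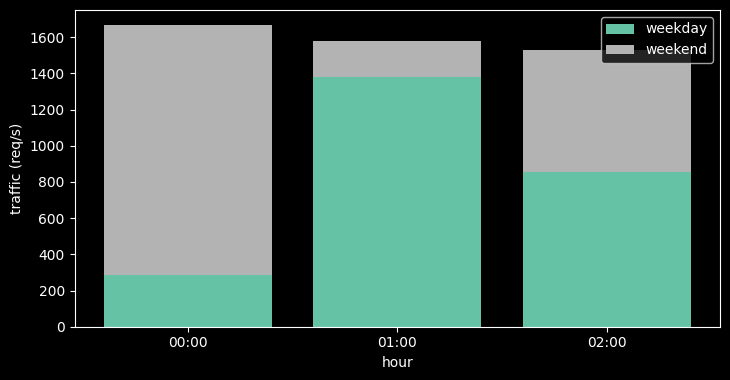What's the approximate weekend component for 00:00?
≈ 1400

weekend top ≈ 1600, bottom ≈ 200; segment ≈ 1400.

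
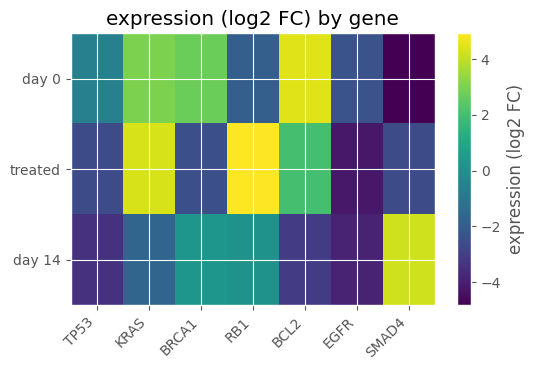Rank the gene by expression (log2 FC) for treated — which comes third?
BCL2

Top 4 for treated: RB1 ≈ 5, KRAS ≈ 4, BCL2 ≈ 2, BRCA1 ≈ -2.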